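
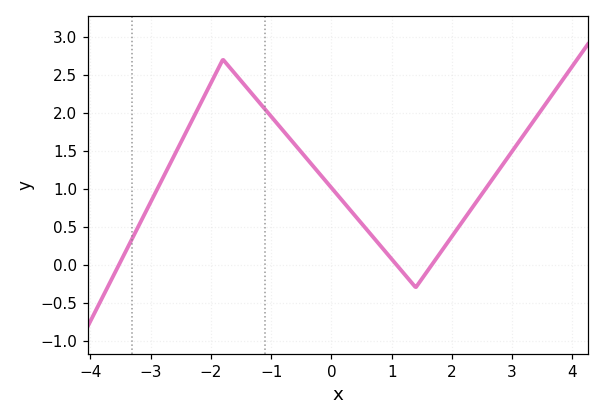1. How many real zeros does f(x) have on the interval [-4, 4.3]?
3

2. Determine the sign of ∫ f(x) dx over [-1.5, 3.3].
positive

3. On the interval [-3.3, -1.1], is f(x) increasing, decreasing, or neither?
neither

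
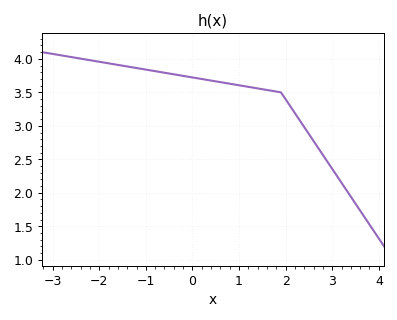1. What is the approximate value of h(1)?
3.61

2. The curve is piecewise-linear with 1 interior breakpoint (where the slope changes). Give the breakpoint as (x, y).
(1.9, 3.5)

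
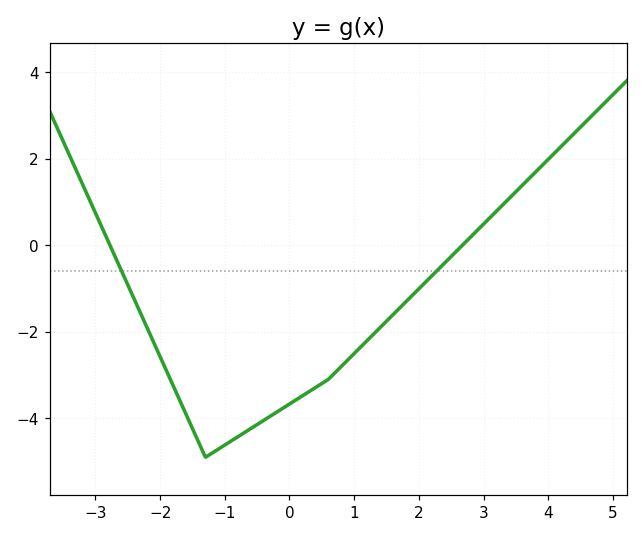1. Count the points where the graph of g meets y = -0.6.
2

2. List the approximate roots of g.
-2.78, 2.67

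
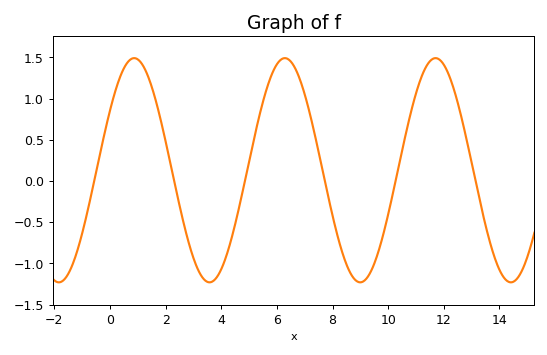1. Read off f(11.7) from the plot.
1.5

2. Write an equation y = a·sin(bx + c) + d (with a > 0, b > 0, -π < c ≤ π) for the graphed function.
y = 1.36sin(1.2x + 0.56) + 0.13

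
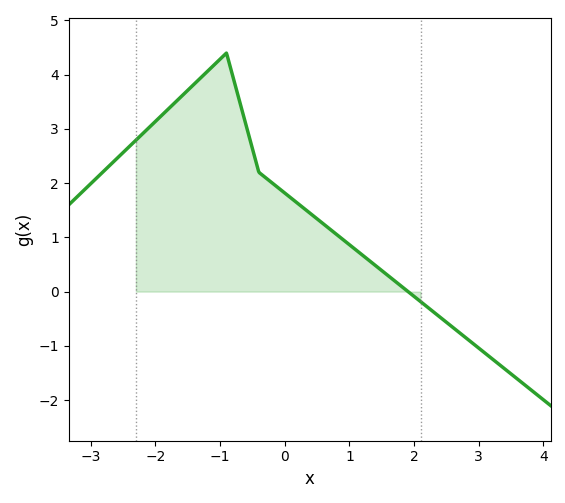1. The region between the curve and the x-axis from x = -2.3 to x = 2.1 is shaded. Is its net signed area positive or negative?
positive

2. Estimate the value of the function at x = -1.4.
3.8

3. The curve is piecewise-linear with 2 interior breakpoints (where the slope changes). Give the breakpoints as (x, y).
(-0.9, 4.4); (-0.4, 2.2)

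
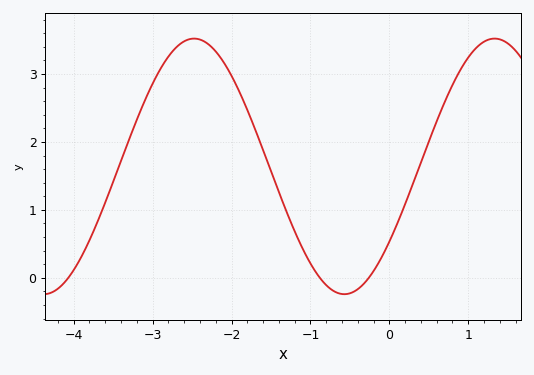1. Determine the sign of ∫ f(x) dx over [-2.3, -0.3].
positive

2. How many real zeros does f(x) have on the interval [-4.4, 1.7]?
3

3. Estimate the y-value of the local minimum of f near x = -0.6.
-0.2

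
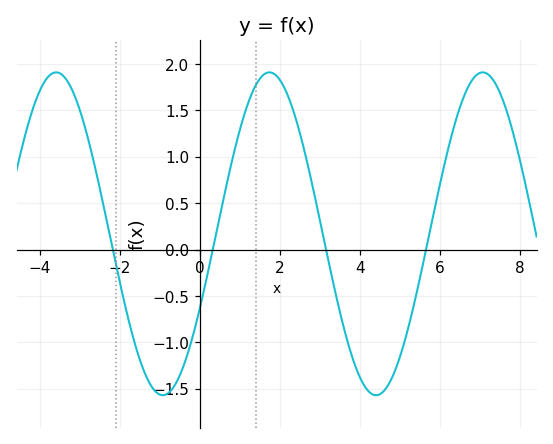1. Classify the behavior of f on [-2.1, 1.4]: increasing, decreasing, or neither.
neither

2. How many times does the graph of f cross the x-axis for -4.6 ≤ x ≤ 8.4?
4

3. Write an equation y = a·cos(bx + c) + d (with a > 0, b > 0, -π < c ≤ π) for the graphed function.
y = 1.74cos(1.18x - 2.05) + 0.17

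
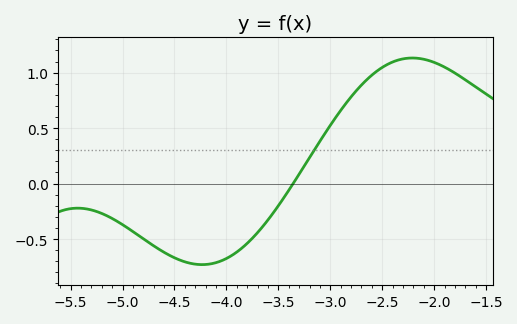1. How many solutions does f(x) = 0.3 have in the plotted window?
1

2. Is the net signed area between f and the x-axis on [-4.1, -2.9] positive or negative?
negative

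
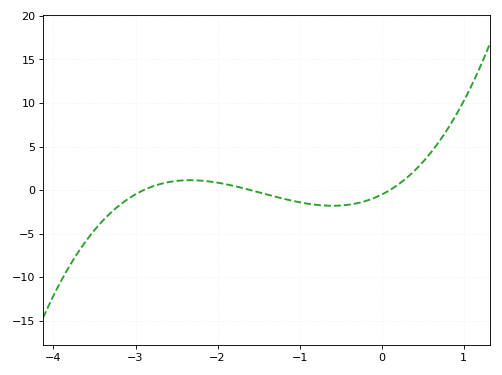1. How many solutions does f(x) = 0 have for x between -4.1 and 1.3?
3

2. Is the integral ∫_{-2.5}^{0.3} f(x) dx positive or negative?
negative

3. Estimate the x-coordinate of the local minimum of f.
-0.599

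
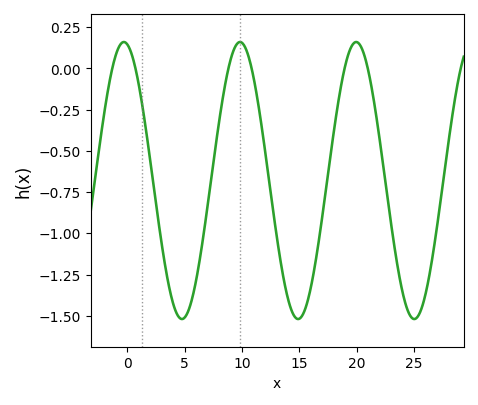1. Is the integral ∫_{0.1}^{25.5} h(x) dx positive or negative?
negative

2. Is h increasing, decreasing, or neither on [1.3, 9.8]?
neither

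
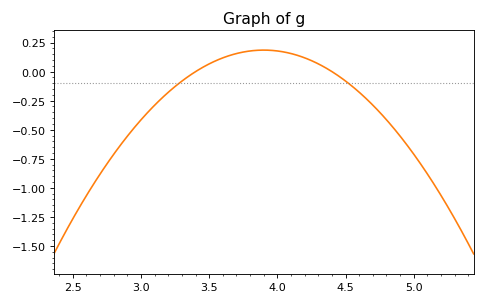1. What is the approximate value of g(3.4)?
0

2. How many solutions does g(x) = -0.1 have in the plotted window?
2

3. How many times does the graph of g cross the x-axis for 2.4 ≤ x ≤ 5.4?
2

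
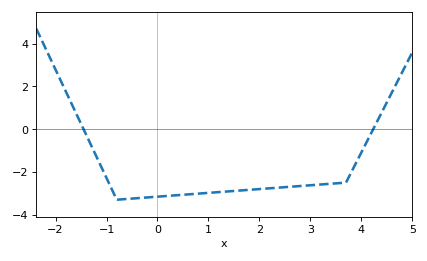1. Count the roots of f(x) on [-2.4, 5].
2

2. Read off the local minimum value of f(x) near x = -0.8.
-3.3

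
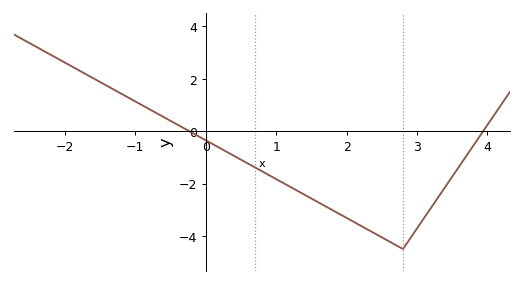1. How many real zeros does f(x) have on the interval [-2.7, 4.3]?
2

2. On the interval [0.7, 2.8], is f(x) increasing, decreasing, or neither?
decreasing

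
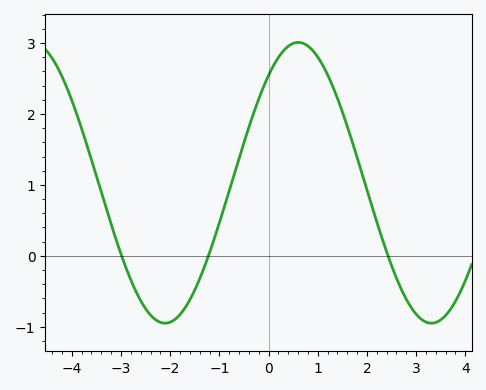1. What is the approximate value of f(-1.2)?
0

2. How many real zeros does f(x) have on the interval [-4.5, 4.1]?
3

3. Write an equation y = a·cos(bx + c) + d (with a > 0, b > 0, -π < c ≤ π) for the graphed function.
y = 1.98cos(1.2x - 0.7) + 1.03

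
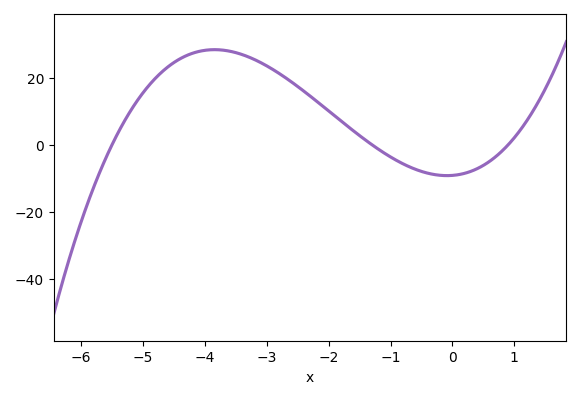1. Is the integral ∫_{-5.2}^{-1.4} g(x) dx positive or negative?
positive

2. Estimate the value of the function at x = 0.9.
0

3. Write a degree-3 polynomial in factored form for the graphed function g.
y = 1.42(x + 5.5)(x + 1.3)(x - 0.9)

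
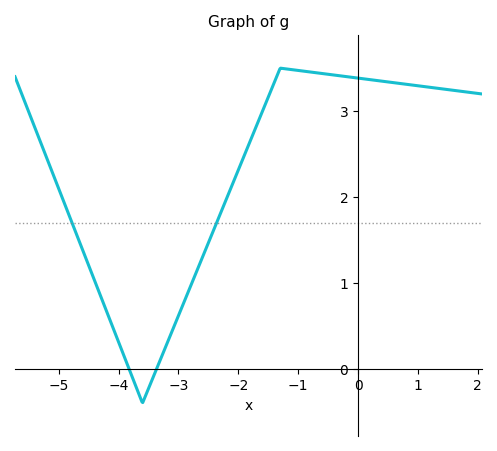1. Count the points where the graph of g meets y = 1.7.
2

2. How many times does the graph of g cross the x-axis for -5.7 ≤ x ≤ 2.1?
2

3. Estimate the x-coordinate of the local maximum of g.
-1.3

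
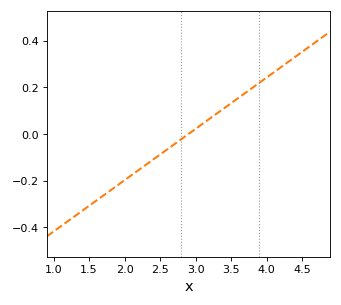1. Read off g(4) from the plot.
0.24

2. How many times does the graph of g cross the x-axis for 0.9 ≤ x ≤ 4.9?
1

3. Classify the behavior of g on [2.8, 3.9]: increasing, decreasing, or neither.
increasing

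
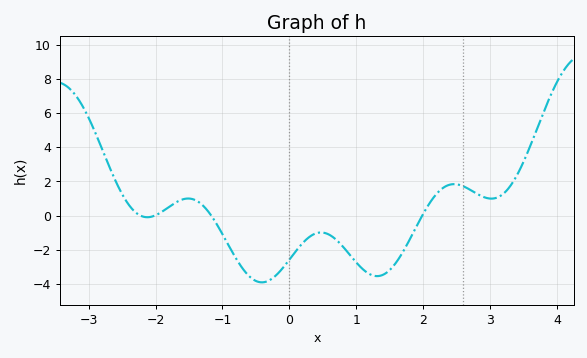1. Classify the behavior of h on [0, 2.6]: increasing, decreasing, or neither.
neither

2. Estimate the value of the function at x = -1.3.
0.616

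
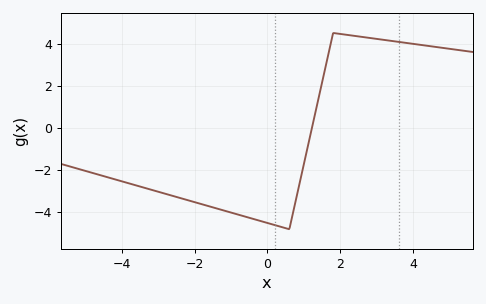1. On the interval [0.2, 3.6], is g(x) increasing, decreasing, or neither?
neither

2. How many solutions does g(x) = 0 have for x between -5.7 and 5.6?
1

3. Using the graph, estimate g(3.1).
4.2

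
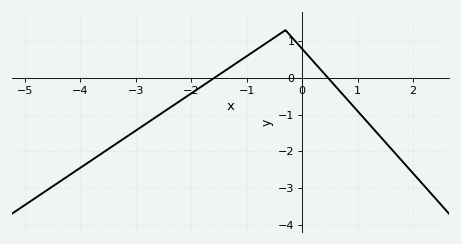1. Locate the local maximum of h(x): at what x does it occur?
-0.2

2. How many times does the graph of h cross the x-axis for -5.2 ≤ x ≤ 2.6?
2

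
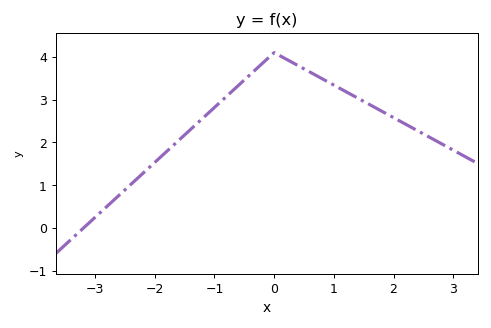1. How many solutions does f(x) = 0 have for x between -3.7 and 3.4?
1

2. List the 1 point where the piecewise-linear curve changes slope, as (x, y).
(0, 4.1)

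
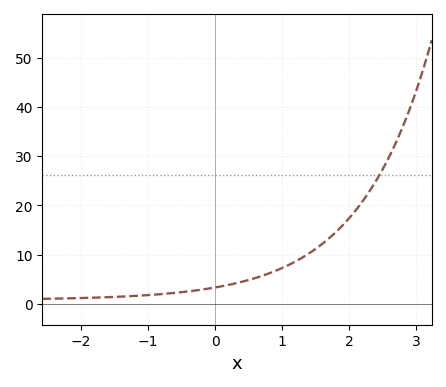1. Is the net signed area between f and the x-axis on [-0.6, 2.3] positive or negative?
positive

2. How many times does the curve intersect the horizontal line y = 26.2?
1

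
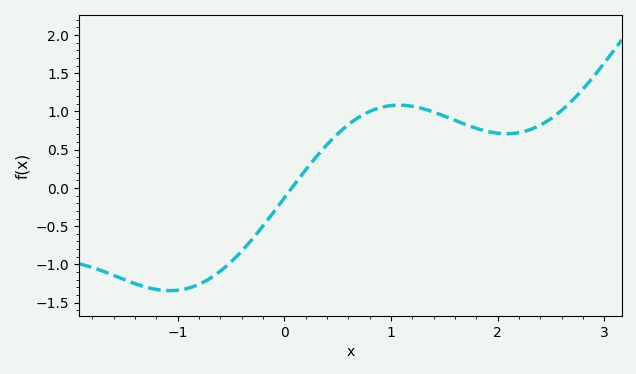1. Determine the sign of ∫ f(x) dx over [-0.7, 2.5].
positive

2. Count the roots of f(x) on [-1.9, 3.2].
1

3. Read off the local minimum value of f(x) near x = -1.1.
-1.35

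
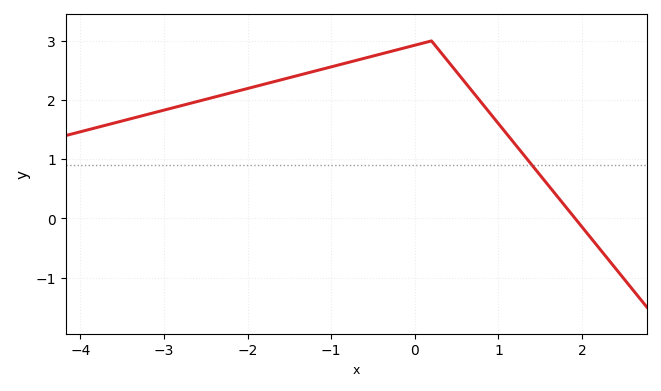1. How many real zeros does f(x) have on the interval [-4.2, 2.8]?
1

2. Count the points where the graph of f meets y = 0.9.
1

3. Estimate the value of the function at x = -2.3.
2.1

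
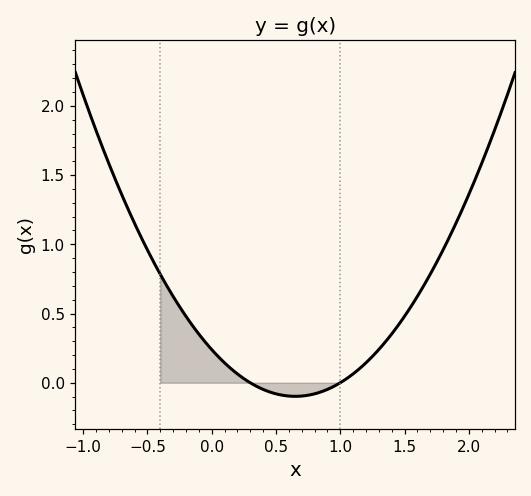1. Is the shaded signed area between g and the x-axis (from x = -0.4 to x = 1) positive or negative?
positive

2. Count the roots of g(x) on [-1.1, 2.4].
2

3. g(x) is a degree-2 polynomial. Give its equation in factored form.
y = 0.8(x - 0.3)(x - 1)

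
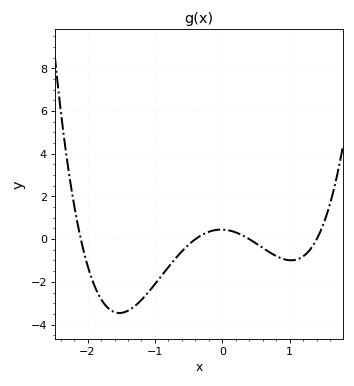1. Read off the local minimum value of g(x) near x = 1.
-0.992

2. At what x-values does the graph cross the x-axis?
-2.1, -0.4, 0.4, 1.4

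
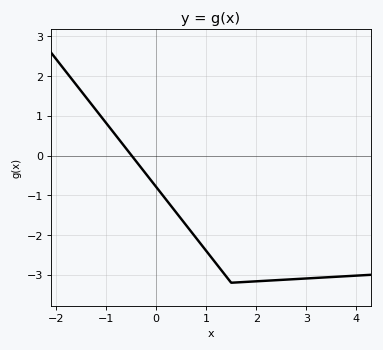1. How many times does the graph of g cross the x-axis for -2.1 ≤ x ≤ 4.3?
1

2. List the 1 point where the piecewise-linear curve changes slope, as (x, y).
(1.5, -3.2)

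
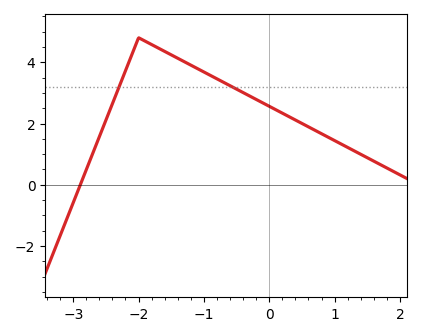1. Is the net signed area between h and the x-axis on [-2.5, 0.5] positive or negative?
positive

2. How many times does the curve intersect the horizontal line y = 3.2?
2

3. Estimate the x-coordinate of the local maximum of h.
-2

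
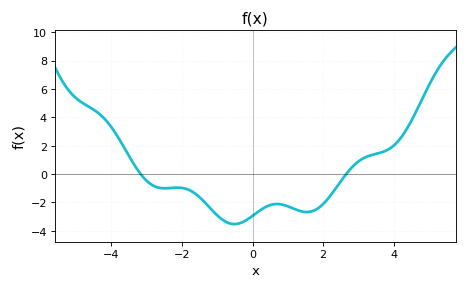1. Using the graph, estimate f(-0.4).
-3.49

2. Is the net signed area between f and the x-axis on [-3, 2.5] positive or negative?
negative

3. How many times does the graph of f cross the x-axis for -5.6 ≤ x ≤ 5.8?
2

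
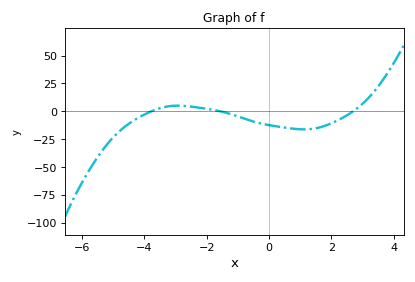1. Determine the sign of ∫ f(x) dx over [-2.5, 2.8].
negative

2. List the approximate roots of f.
-3.8, -1.6, 2.6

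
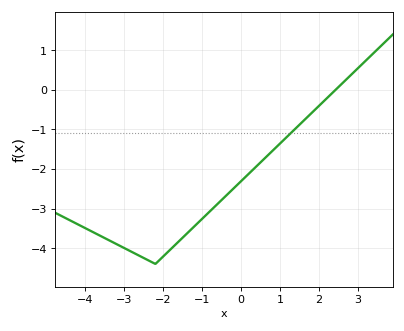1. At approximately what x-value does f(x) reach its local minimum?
-2.2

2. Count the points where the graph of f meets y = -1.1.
1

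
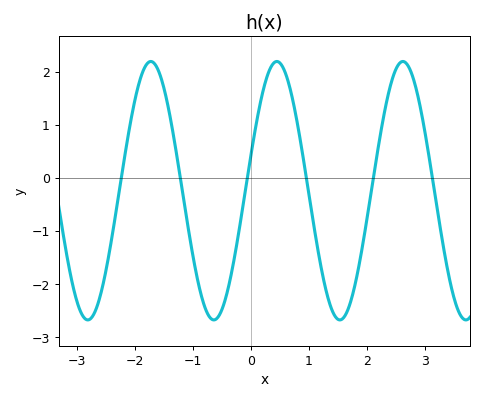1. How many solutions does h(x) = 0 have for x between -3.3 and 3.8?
6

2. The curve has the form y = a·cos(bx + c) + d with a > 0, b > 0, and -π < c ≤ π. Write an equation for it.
y = 2.43cos(2.9x - 1.3) - 0.24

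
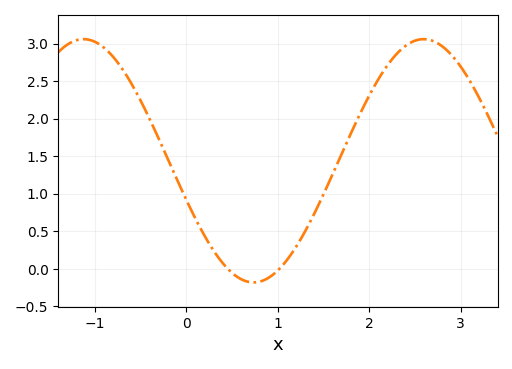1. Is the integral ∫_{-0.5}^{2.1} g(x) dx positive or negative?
positive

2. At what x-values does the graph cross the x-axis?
0.453, 1.02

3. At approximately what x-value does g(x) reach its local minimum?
0.735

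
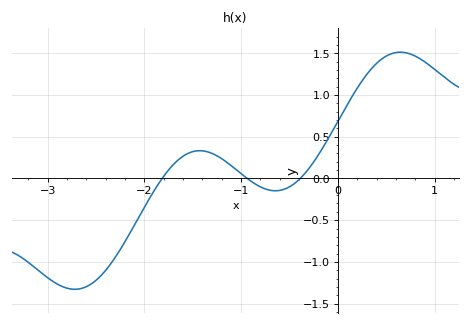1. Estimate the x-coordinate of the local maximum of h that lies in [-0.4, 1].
0.6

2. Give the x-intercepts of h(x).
-1.8, -0.9, -0.4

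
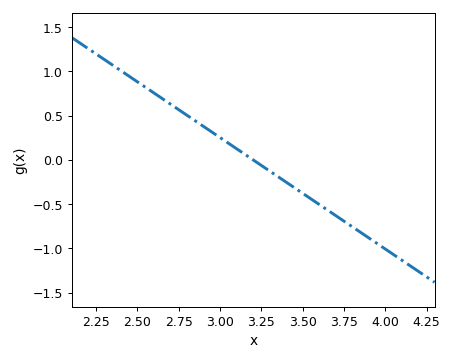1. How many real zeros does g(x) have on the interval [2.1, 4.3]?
1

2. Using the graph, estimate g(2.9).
0.378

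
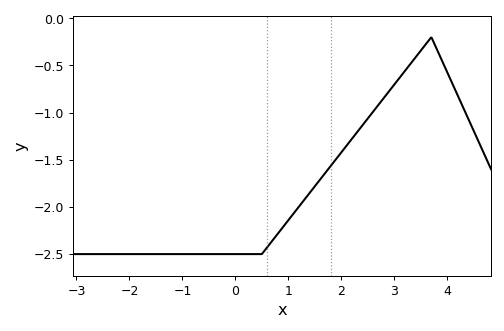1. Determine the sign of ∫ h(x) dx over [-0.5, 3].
negative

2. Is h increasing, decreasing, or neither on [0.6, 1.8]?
increasing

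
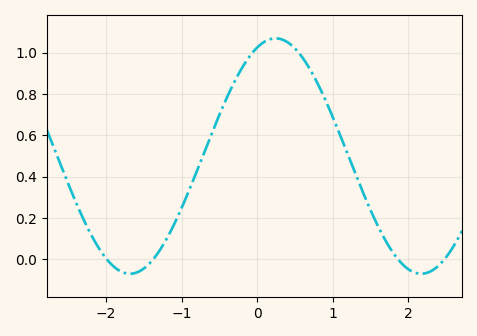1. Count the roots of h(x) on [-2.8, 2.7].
4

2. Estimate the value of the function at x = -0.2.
0.926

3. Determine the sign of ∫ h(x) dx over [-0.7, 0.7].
positive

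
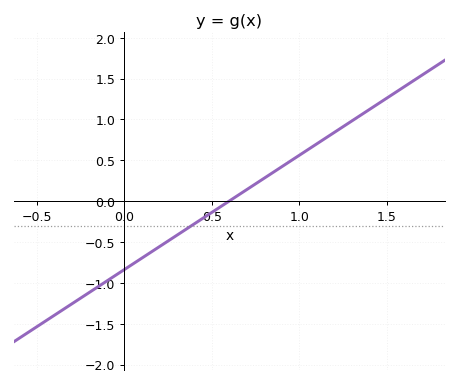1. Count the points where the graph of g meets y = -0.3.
1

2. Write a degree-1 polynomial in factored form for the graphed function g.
y = 1.4(x - 0.6)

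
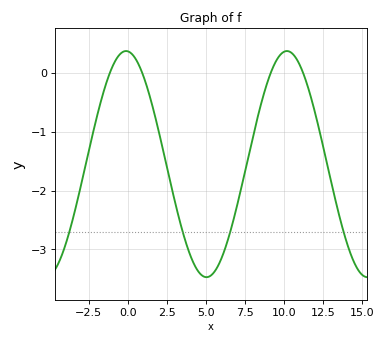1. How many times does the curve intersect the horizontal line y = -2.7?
4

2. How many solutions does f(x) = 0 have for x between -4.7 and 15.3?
4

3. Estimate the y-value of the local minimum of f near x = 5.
-3.47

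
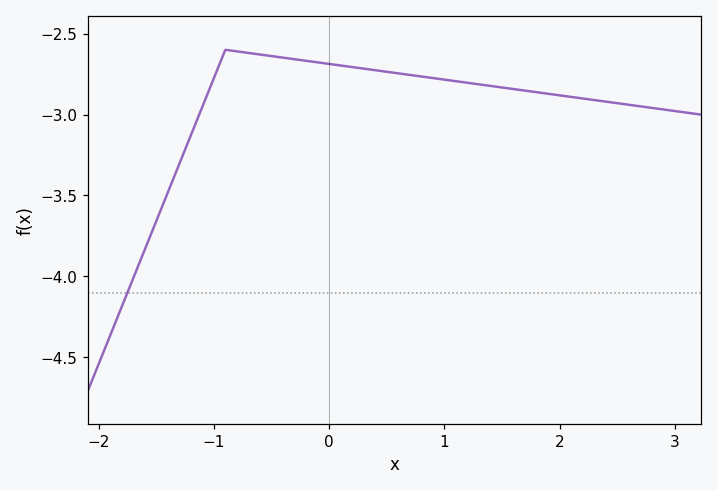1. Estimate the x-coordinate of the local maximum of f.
-0.9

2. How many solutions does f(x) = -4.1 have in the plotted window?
1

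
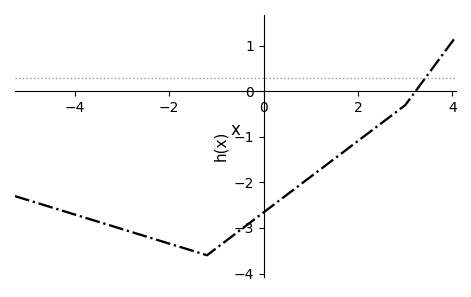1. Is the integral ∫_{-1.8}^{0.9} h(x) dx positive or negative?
negative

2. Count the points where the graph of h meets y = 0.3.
1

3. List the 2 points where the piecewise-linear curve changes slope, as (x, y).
(-1.2, -3.6); (3, -0.3)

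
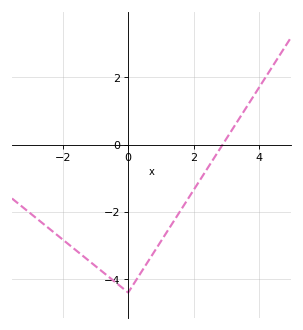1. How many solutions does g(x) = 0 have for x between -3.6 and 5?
1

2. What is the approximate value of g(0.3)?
-4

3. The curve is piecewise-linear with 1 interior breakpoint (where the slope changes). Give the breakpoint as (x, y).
(0, -4.4)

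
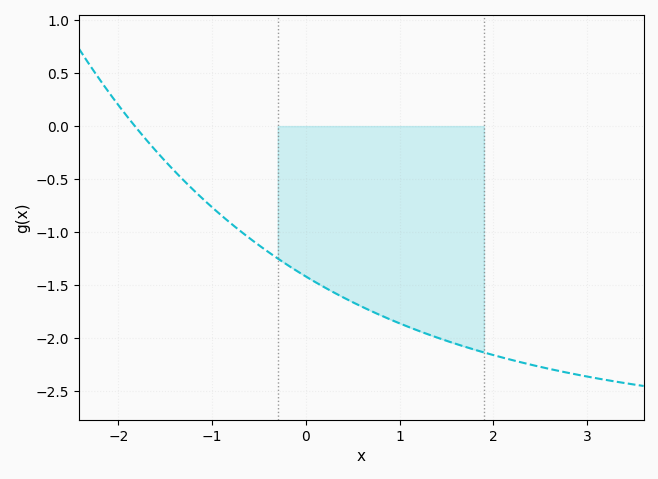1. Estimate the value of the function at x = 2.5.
-2.25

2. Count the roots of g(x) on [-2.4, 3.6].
1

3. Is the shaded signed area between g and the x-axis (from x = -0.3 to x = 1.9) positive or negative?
negative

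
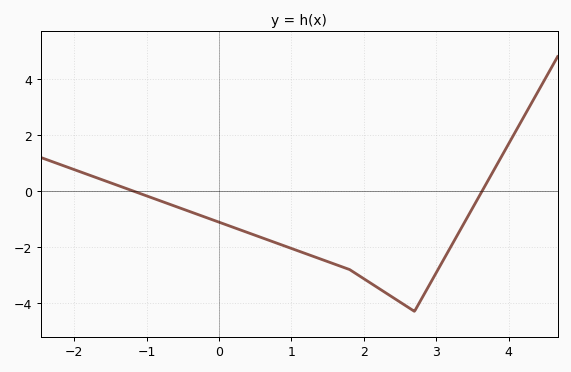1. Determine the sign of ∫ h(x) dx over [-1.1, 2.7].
negative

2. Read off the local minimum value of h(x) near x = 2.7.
-4.2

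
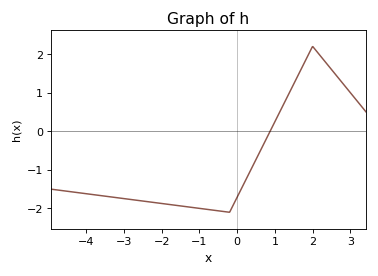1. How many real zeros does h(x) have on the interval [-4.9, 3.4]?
1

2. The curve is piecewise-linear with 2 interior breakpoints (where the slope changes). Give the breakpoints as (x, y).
(-0.2, -2.1); (2, 2.2)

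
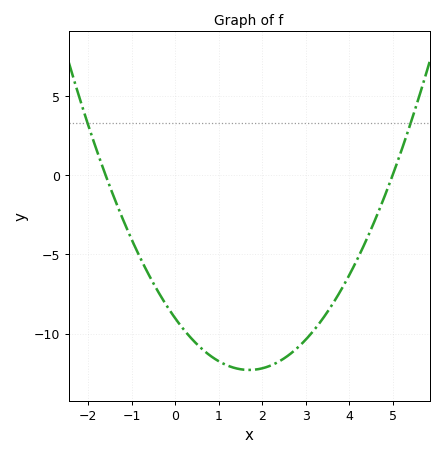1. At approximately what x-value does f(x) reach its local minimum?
1.6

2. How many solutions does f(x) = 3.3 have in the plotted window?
2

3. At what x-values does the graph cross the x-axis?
-1.6, 5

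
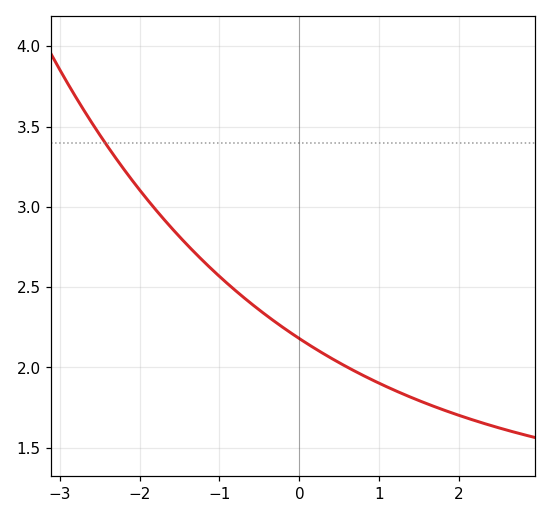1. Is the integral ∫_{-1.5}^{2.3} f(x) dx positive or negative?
positive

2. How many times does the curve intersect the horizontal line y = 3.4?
1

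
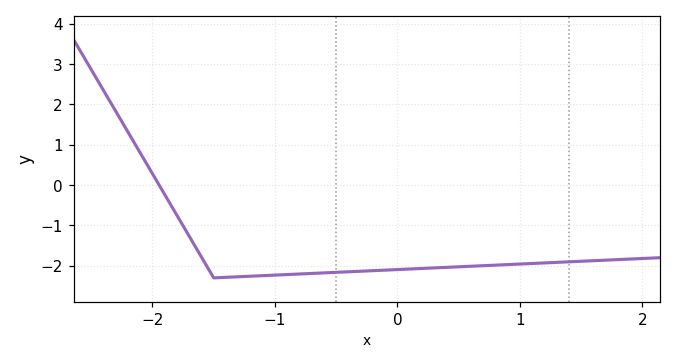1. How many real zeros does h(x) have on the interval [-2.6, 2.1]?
1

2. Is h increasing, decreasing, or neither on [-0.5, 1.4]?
increasing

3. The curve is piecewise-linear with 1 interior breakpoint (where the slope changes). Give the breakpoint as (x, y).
(-1.5, -2.3)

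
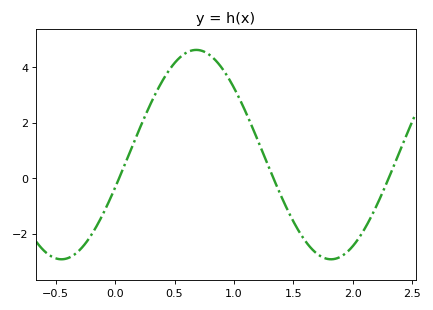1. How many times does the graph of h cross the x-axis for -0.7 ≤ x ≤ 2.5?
3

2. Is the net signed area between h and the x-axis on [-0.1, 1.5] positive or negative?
positive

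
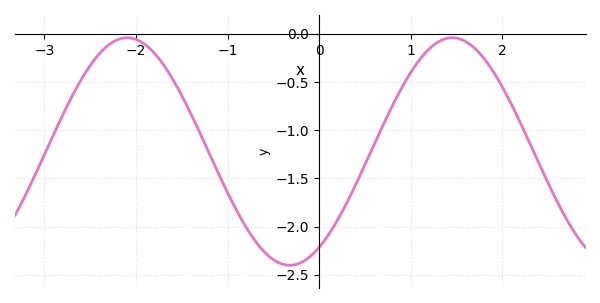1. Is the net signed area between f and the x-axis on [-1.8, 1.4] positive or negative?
negative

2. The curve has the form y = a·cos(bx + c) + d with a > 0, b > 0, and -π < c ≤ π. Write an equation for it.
y = 1.18cos(1.77x - 2.57) - 1.22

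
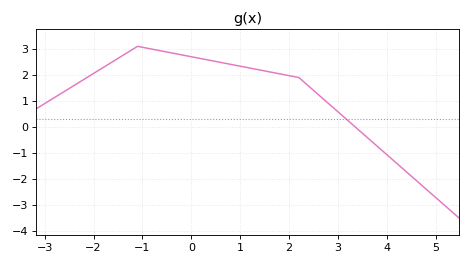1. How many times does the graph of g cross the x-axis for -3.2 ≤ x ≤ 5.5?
1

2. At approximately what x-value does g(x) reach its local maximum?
-1.1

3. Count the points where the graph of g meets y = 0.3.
1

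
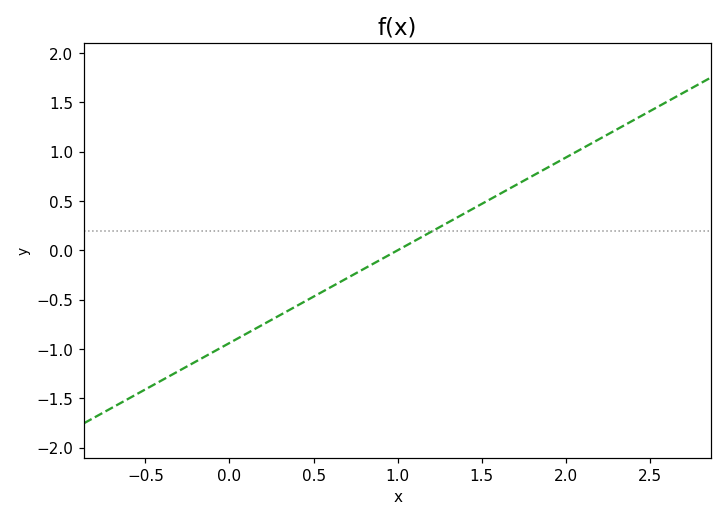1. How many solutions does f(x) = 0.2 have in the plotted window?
1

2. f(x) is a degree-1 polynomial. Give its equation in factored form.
y = 0.94(x - 1)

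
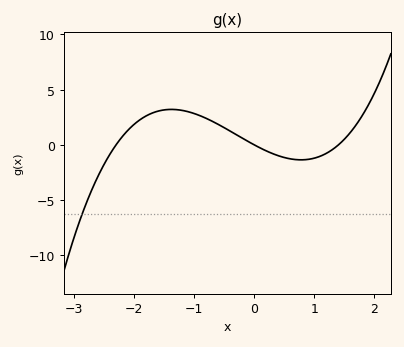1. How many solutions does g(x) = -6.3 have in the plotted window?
1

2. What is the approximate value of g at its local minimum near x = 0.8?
-1.5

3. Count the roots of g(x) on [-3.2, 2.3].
3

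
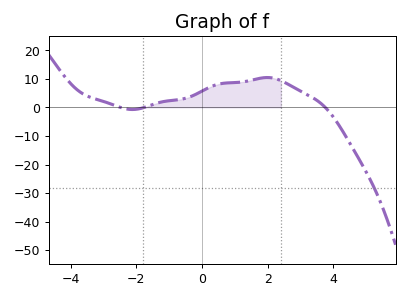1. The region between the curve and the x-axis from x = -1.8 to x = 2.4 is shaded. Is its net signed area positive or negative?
positive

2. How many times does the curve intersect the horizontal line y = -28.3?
1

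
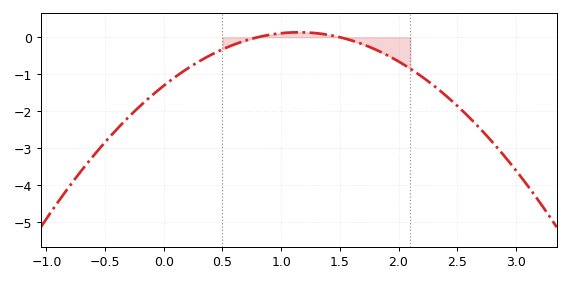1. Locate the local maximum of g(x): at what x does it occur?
1.2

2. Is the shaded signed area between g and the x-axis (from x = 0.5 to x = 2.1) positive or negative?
negative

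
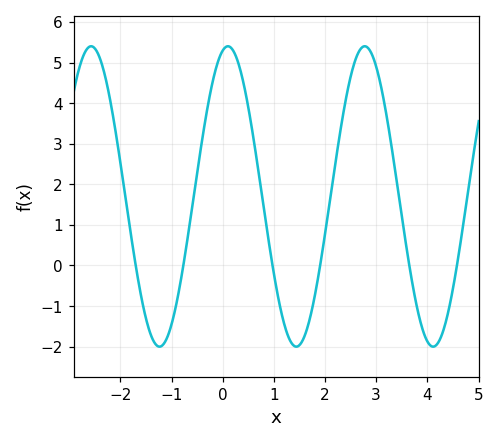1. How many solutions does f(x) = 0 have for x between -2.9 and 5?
6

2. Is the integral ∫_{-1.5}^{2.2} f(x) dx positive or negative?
positive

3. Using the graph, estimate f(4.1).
-2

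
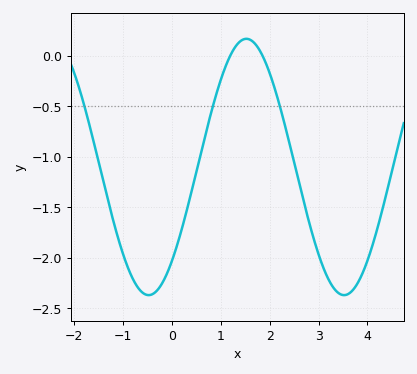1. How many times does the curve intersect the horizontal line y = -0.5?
3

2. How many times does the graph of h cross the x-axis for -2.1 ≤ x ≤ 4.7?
2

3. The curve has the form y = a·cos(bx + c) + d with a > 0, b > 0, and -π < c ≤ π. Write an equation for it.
y = 1.27cos(1.57x - 2.39) - 1.1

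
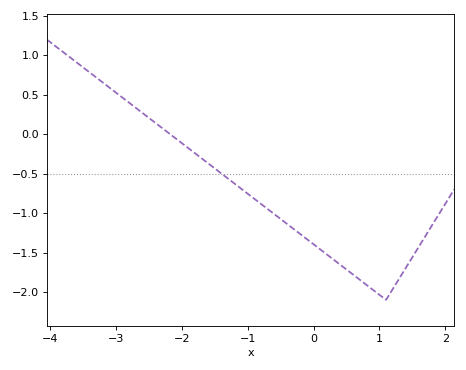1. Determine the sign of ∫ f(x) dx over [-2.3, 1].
negative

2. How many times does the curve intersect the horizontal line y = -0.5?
1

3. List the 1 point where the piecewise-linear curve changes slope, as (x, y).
(1.1, -2.1)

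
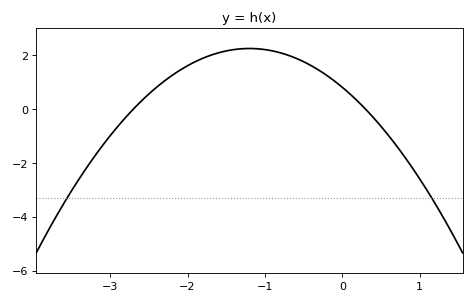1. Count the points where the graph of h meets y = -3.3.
2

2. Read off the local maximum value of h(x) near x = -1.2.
2.2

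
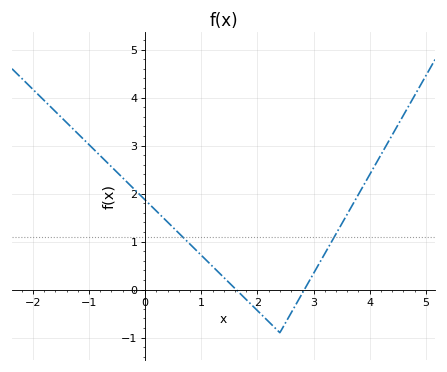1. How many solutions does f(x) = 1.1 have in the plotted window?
2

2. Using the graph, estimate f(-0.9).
2.9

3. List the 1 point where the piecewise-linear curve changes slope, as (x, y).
(2.4, -0.9)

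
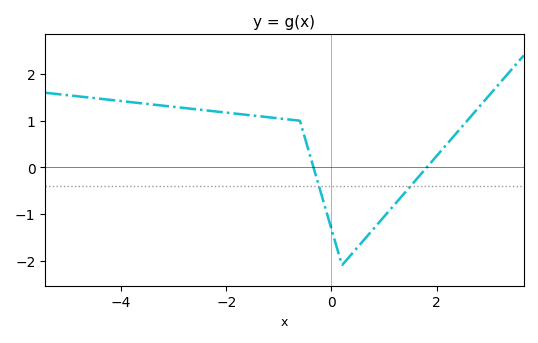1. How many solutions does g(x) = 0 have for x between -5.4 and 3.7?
2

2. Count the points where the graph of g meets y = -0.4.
2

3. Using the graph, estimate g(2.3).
0.636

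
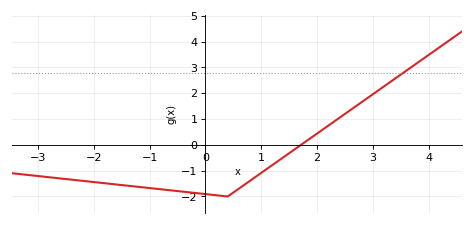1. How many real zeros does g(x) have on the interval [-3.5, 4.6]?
1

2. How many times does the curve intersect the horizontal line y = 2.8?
1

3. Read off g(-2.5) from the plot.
-1.33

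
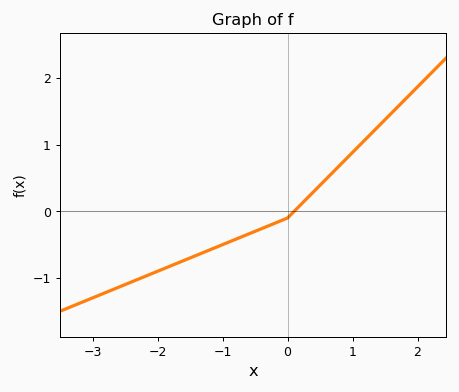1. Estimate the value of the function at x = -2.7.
-1.18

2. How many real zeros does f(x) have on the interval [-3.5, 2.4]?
1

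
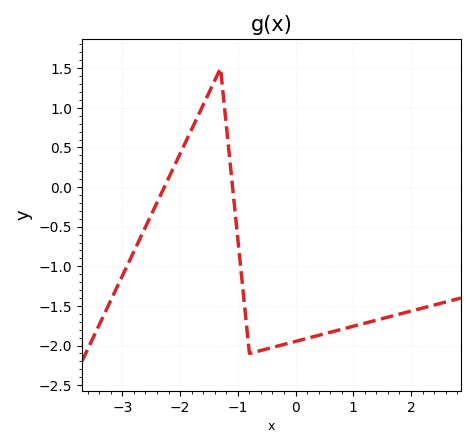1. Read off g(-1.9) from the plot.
0.576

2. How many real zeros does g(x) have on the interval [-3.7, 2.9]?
2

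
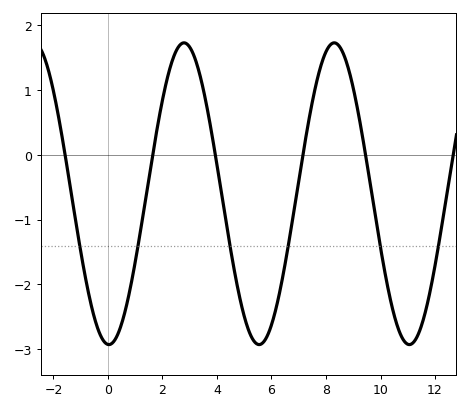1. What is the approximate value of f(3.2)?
1.48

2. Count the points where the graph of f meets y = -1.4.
6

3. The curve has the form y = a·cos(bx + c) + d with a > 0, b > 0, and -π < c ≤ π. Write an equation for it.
y = 2.33cos(1.14x + 3.1) - 0.6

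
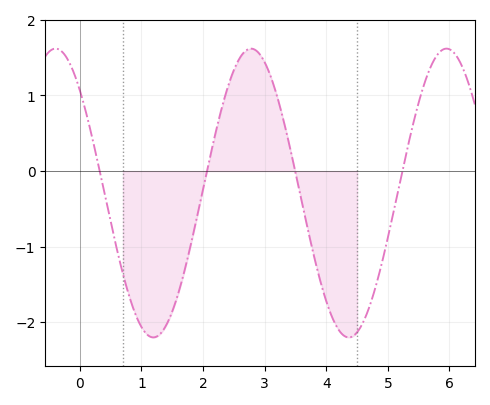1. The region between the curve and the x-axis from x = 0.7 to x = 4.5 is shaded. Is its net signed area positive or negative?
negative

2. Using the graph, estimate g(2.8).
1.6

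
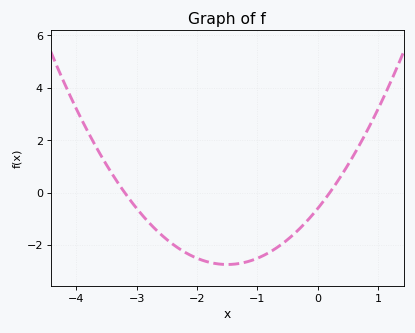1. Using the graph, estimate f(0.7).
1.85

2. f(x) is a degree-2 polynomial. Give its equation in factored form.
y = 0.95(x + 3.2)(x - 0.2)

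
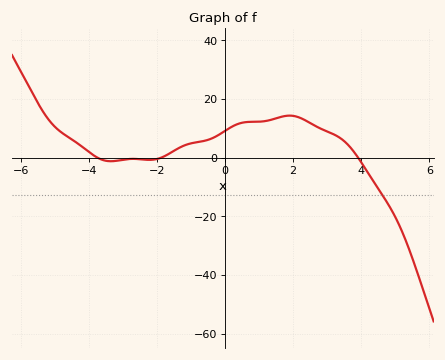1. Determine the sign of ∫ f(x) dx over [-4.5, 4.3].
positive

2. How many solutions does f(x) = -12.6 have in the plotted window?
1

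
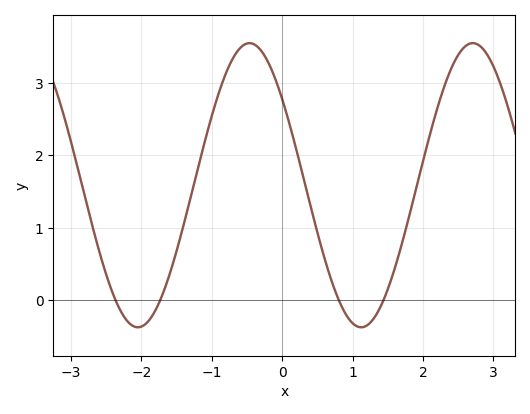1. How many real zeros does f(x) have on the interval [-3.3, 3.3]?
4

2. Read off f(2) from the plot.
1.9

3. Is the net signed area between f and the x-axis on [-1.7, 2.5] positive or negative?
positive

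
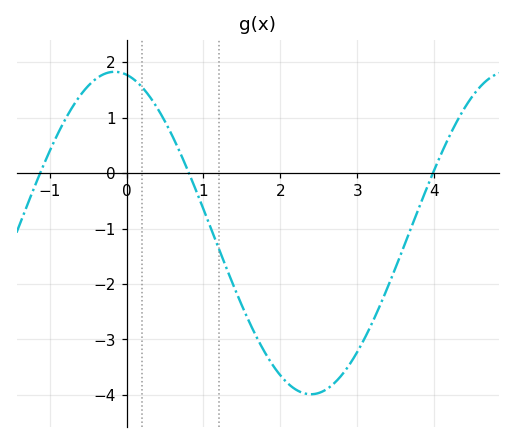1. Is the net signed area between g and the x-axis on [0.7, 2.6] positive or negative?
negative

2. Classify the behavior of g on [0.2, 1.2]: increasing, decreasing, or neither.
decreasing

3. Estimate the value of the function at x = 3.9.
-0.286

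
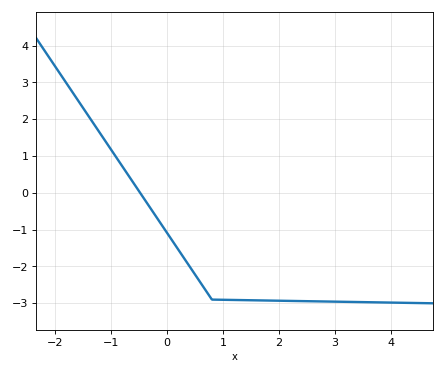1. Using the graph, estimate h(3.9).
-3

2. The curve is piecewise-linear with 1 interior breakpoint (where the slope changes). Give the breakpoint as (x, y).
(0.8, -2.9)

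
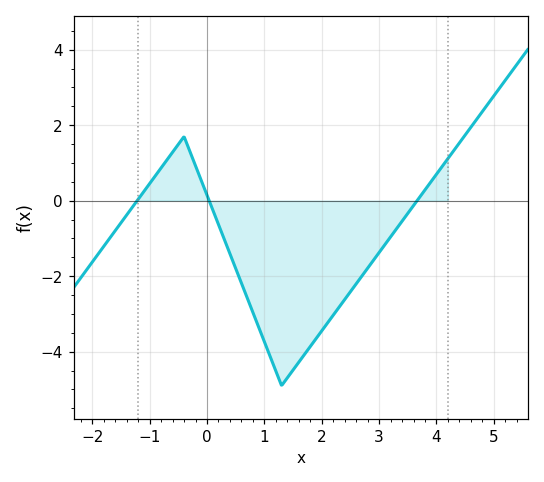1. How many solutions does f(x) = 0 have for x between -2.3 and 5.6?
3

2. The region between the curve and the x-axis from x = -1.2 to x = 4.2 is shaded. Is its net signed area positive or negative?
negative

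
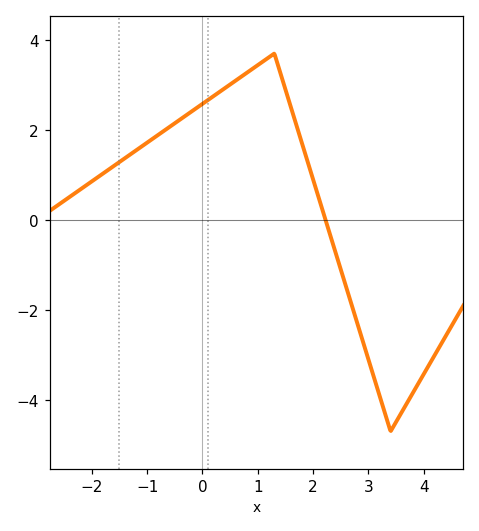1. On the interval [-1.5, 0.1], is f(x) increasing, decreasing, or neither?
increasing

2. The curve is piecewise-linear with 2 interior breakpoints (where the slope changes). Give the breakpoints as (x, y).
(1.3, 3.7); (3.4, -4.7)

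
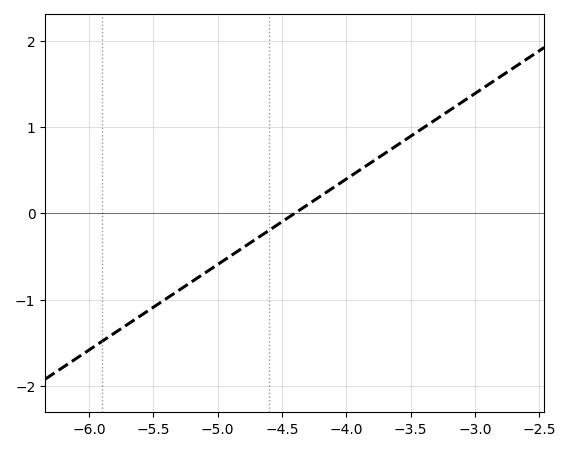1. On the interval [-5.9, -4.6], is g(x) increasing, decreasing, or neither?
increasing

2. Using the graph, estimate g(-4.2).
0.198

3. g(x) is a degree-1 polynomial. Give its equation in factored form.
y = 0.99(x + 4.4)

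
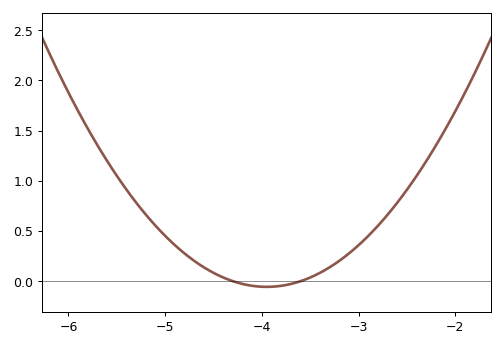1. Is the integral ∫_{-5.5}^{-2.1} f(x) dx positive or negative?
positive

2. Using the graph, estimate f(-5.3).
0.782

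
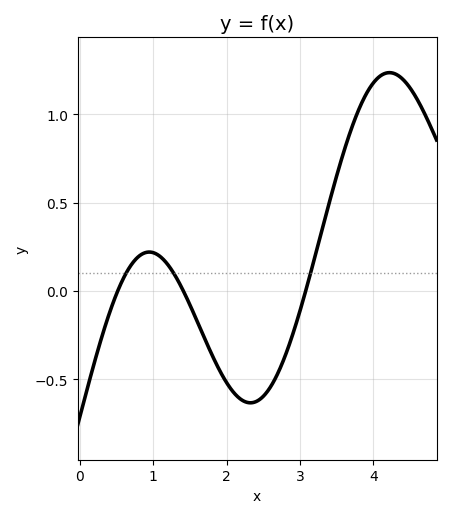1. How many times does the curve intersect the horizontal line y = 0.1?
3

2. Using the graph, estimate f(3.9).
1.1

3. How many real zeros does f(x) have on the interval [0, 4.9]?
3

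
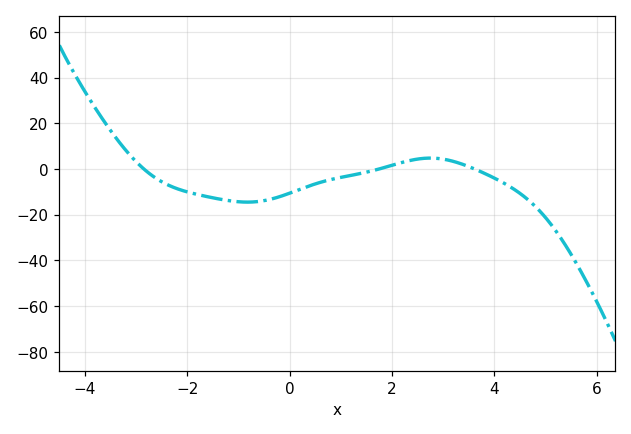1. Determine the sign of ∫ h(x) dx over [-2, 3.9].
negative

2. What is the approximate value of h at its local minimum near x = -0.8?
-14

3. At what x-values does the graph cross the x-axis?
-2.8, 1.8, 3.6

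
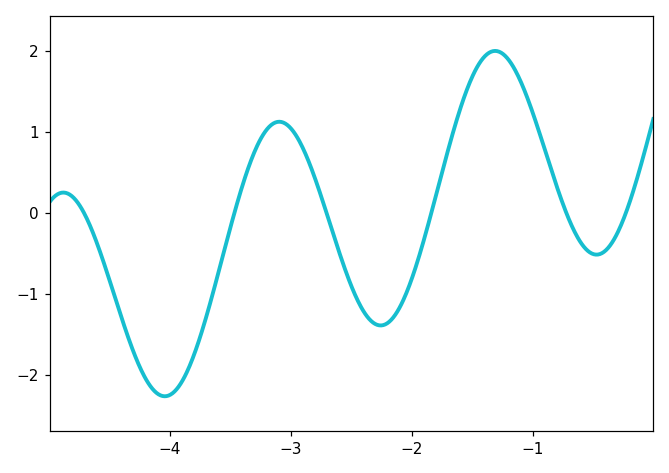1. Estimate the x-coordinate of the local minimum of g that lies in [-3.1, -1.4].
-2.3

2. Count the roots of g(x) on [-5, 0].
6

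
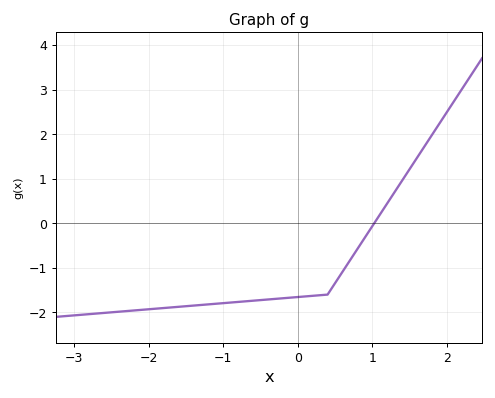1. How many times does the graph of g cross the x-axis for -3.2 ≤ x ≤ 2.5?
1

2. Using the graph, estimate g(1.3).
0.7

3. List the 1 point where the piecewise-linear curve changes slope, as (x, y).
(0.4, -1.6)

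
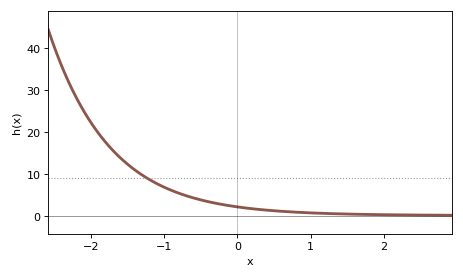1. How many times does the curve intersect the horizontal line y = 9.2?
1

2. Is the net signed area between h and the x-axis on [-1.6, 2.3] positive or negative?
positive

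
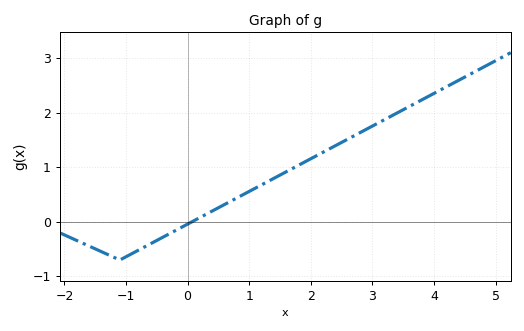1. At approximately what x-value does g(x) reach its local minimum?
-1.1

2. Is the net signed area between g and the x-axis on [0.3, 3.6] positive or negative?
positive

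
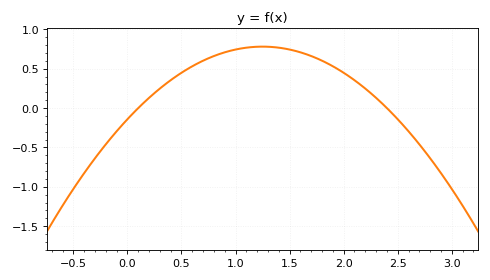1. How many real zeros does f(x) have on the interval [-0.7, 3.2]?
2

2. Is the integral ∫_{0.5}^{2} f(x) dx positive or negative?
positive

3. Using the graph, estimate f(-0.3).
-0.637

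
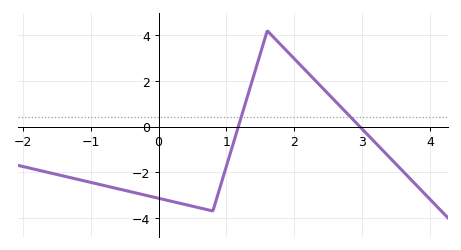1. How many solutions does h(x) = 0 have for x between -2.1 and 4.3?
2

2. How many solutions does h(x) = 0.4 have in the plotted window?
2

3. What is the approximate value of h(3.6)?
-2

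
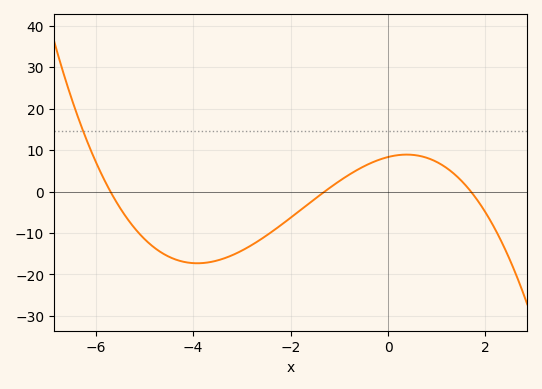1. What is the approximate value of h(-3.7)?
-17.1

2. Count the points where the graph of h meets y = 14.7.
1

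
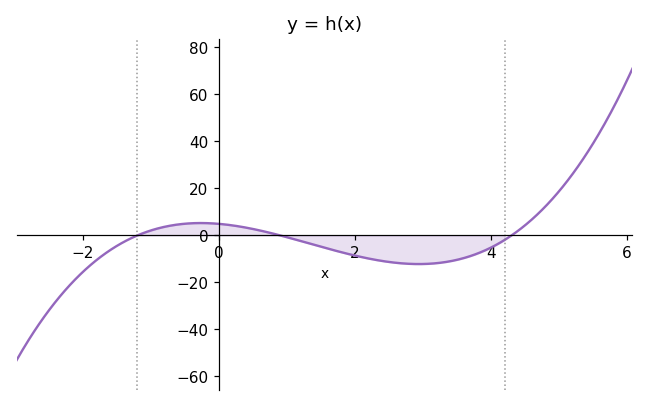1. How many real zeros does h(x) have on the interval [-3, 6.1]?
3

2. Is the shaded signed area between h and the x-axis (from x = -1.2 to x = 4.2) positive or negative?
negative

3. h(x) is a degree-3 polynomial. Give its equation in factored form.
y = 1.06(x + 1.2)(x - 0.9)(x - 4.3)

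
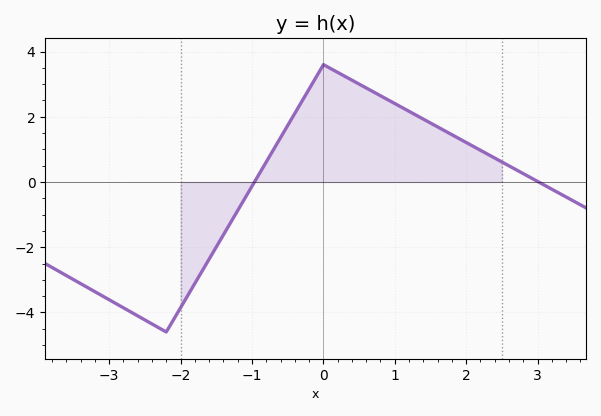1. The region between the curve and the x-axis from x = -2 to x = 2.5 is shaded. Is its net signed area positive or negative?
positive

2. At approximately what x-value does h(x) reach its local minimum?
-2.2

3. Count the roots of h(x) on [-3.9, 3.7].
2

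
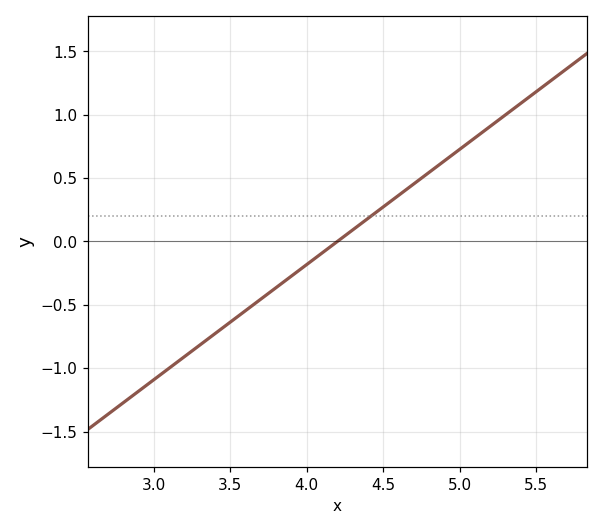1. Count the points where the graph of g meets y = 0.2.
1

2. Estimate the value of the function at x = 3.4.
-0.75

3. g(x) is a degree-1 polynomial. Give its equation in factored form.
y = 0.91(x - 4.2)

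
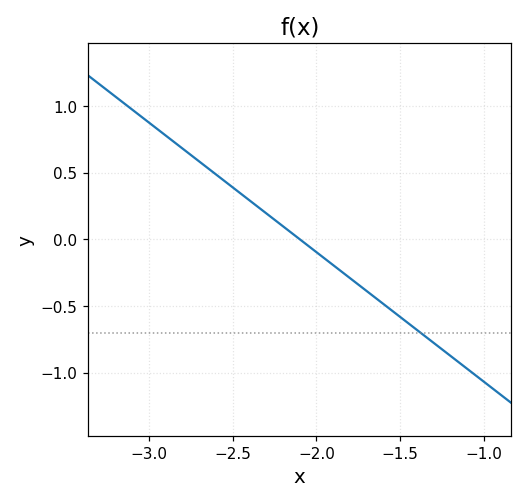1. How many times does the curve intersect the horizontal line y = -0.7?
1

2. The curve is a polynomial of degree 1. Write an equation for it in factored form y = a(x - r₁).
y = -0.97(x + 2.1)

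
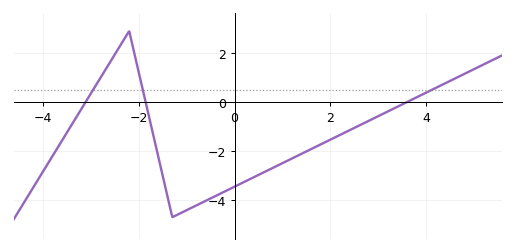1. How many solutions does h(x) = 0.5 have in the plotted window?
3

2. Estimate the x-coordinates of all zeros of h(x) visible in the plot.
-3.11, -1.86, 3.6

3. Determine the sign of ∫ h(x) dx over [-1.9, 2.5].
negative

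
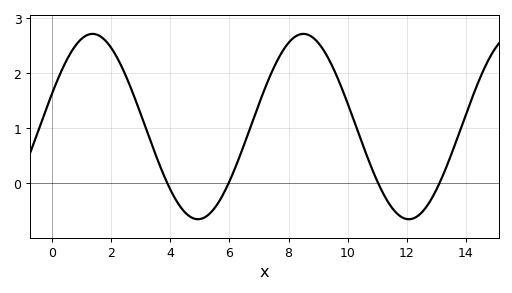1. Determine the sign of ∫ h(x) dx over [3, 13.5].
positive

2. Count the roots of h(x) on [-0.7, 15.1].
4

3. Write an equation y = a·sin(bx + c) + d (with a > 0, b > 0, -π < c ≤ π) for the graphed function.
y = 1.68sin(0.88x + 0.37) + 1.03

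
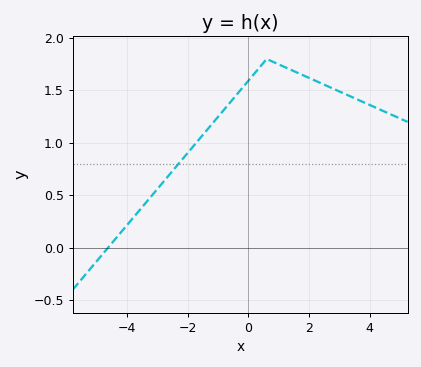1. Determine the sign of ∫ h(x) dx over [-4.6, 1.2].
positive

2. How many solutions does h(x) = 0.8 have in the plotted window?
1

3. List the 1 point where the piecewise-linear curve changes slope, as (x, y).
(0.6, 1.8)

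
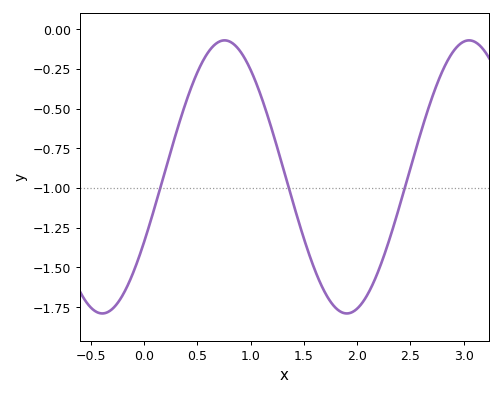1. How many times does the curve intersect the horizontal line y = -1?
3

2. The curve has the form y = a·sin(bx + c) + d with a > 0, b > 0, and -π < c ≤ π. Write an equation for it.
y = 0.86sin(2.7x - 0.5) - 0.93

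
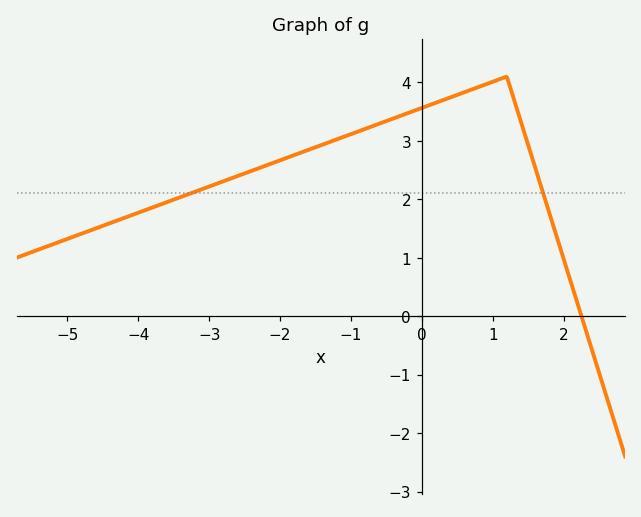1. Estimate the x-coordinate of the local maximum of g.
1.2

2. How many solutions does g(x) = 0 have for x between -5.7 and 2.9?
1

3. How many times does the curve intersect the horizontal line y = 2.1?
2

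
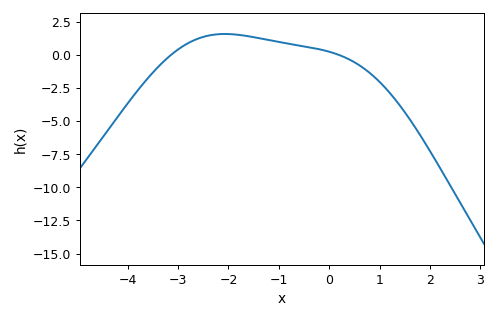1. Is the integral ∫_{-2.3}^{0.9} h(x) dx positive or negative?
positive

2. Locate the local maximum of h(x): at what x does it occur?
-2.07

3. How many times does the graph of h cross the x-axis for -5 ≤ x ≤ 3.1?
2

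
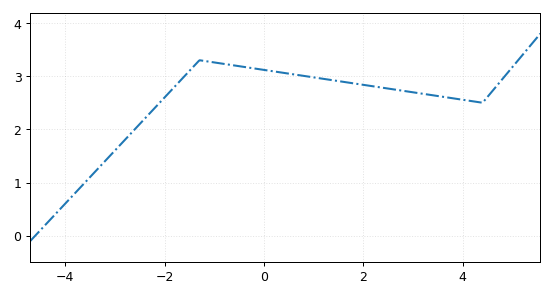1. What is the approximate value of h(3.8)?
2.6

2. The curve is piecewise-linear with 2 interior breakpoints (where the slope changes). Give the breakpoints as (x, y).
(-1.3, 3.3); (4.4, 2.5)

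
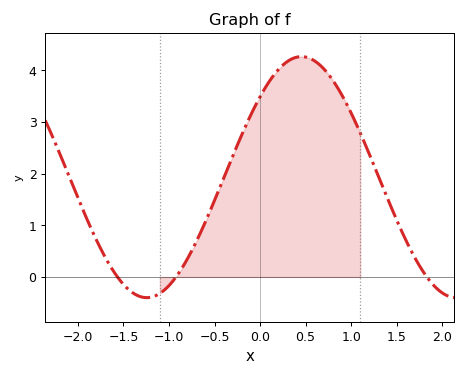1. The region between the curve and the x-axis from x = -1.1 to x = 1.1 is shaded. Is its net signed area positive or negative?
positive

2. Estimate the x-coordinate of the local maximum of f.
0.453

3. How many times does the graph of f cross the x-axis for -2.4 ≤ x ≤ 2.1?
3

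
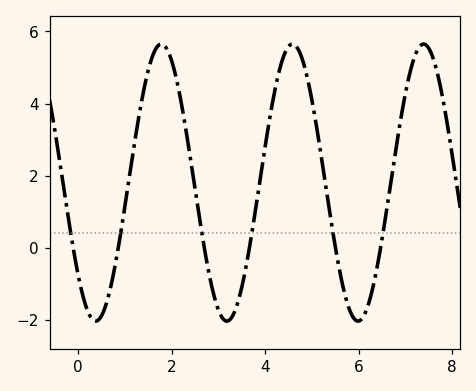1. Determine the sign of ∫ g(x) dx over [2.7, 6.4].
positive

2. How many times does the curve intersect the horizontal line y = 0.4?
6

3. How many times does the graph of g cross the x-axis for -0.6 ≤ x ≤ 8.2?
6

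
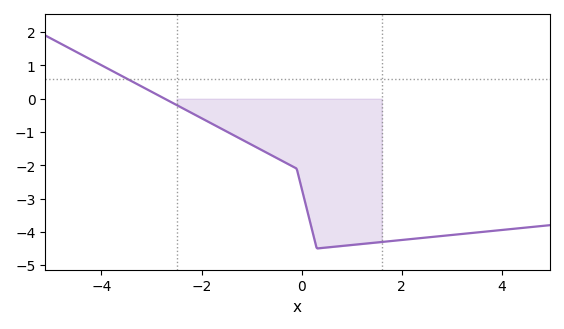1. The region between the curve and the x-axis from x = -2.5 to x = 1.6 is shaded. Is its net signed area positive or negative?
negative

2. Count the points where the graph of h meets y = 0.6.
1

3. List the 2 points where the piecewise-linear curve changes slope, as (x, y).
(-0.1, -2.1); (0.3, -4.5)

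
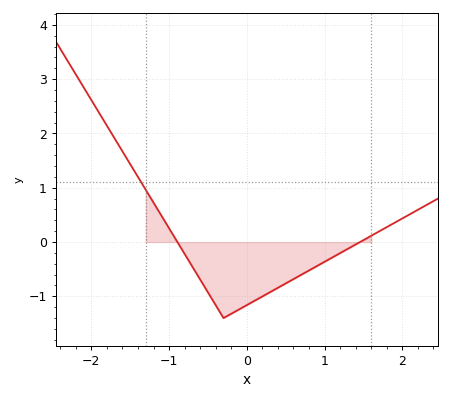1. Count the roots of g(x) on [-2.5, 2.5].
2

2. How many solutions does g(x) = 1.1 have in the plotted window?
1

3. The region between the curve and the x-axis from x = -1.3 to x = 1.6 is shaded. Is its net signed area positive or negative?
negative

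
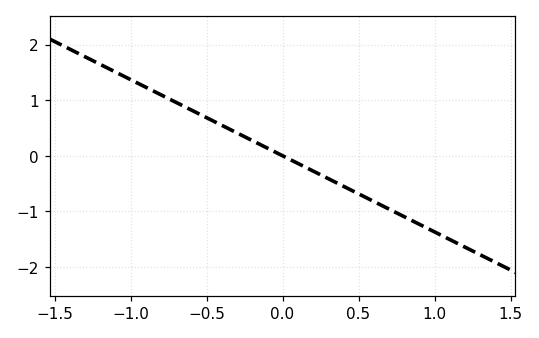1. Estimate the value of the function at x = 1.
-1.37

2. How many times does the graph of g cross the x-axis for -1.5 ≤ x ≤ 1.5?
1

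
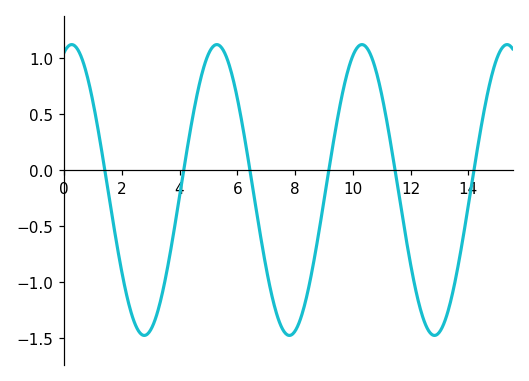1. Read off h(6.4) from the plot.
0.05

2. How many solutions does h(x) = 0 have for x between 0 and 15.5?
6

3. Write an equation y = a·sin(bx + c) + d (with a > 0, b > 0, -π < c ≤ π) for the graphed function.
y = 1.3sin(1.2x + 1.2) - 0.18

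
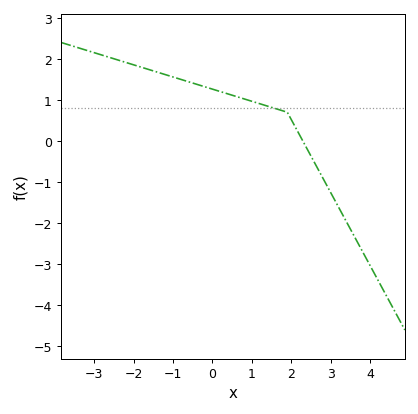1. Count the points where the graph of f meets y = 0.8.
1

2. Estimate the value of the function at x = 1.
1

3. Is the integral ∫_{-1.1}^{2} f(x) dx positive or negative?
positive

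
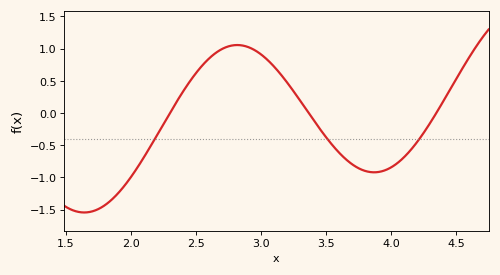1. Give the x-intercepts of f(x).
2.3, 3.37, 4.35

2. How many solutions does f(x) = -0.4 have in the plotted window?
3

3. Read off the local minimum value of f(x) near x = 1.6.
-1.54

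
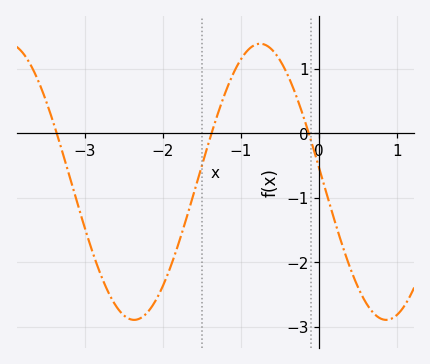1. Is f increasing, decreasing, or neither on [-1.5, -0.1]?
neither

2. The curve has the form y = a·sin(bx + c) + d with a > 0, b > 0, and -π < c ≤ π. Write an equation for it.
y = 2.14sin(1.95x + 3.04) - 0.75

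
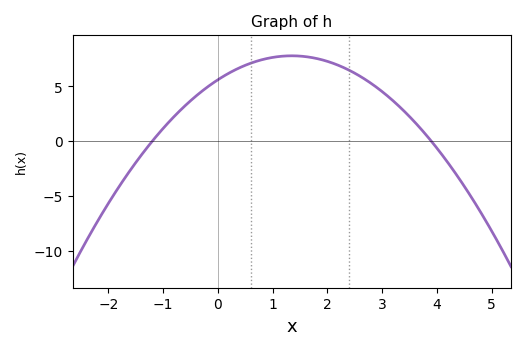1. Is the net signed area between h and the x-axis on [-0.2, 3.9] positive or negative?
positive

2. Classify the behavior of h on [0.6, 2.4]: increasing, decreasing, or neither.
neither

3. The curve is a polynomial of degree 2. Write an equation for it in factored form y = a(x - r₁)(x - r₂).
y = -1.2(x + 1.2)(x - 3.9)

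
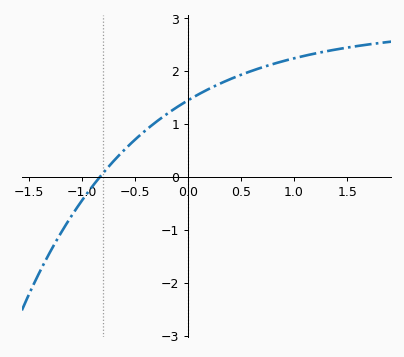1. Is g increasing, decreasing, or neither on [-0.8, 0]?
increasing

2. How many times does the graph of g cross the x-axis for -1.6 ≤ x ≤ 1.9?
1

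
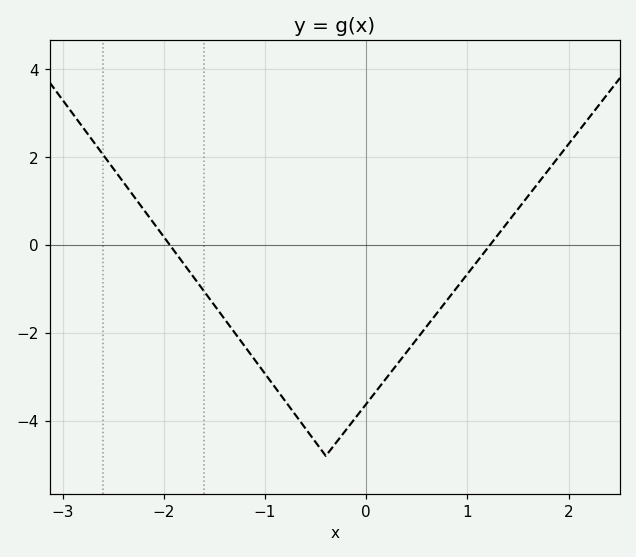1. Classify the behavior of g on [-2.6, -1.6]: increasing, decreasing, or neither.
decreasing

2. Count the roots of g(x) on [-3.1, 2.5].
2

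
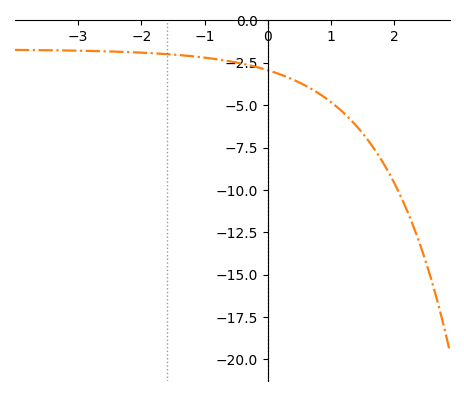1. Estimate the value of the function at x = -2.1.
-2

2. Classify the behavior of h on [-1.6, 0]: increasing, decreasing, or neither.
decreasing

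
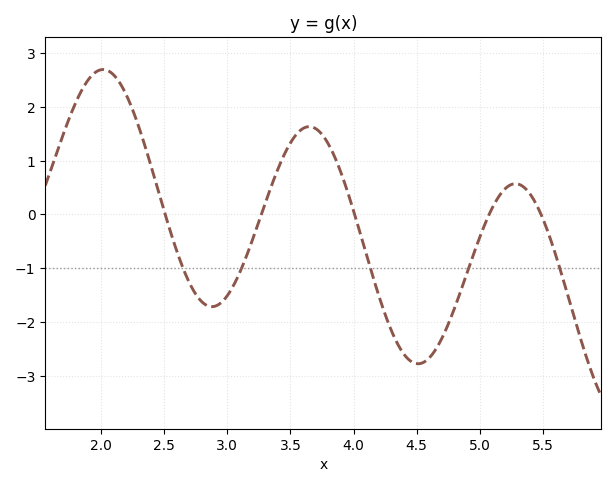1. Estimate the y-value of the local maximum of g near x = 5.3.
0.57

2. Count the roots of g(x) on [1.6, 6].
5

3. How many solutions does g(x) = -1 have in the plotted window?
5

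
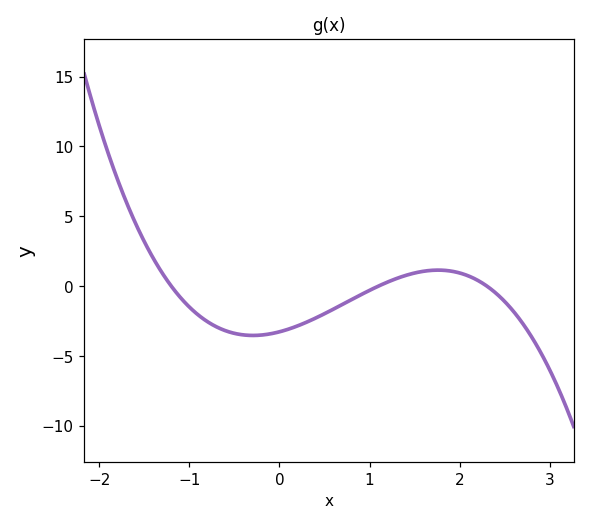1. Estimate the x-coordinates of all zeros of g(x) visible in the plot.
-1.2, 1.1, 2.3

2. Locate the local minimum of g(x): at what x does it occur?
-0.294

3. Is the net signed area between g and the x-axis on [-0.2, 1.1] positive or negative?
negative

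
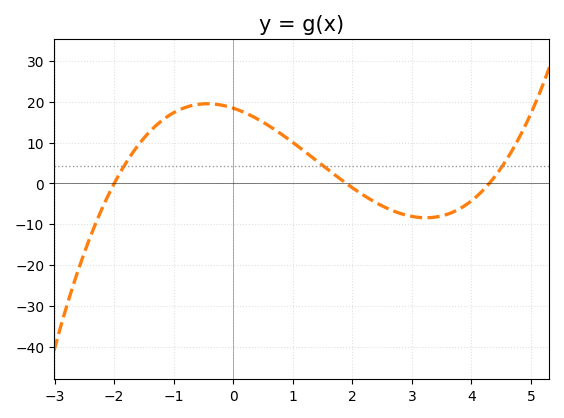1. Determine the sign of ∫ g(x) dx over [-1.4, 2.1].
positive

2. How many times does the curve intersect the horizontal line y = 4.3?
3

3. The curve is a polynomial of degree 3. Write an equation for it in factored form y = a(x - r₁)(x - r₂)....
y = 1.13(x + 2)(x - 1.9)(x - 4.3)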